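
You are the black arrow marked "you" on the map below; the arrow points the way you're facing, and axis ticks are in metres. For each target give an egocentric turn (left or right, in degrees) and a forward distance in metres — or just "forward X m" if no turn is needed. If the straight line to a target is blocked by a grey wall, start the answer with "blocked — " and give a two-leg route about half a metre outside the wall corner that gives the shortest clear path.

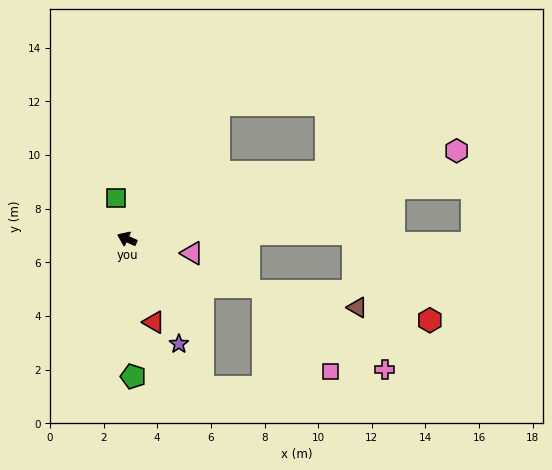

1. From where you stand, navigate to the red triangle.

turn left 132°, forward 3.3 m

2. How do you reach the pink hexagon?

turn right 141°, forward 12.7 m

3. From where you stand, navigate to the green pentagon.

turn left 117°, forward 5.1 m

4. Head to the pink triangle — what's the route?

turn right 168°, forward 2.5 m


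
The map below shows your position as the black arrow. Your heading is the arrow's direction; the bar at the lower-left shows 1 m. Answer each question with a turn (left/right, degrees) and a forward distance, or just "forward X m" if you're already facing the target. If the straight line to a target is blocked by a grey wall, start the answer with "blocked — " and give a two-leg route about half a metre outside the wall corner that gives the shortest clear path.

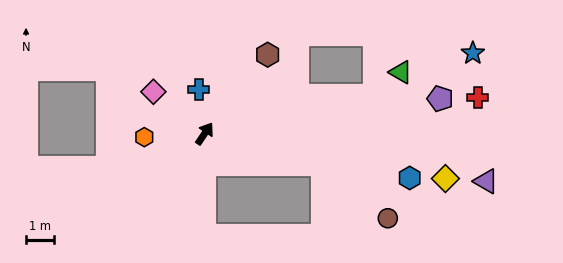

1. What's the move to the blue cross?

turn left 41°, forward 1.6 m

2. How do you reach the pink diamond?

turn left 85°, forward 2.4 m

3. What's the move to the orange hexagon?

turn left 127°, forward 2.2 m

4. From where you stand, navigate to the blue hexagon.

turn right 68°, forward 7.5 m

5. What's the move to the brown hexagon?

turn right 5°, forward 3.6 m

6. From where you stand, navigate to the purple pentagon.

turn right 48°, forward 8.5 m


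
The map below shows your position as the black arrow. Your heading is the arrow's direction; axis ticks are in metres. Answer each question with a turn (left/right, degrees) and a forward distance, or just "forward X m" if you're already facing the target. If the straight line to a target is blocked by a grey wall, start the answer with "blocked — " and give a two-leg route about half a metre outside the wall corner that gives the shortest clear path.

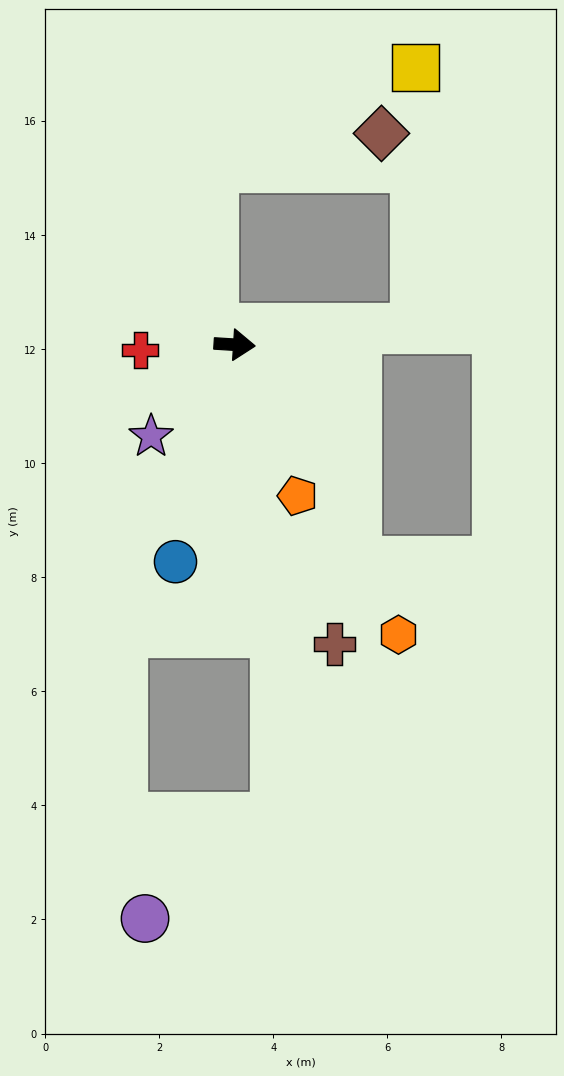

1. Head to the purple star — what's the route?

turn right 129°, forward 2.2 m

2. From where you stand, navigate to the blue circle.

turn right 102°, forward 3.9 m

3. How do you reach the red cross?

turn right 173°, forward 1.7 m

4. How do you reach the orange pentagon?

turn right 64°, forward 2.9 m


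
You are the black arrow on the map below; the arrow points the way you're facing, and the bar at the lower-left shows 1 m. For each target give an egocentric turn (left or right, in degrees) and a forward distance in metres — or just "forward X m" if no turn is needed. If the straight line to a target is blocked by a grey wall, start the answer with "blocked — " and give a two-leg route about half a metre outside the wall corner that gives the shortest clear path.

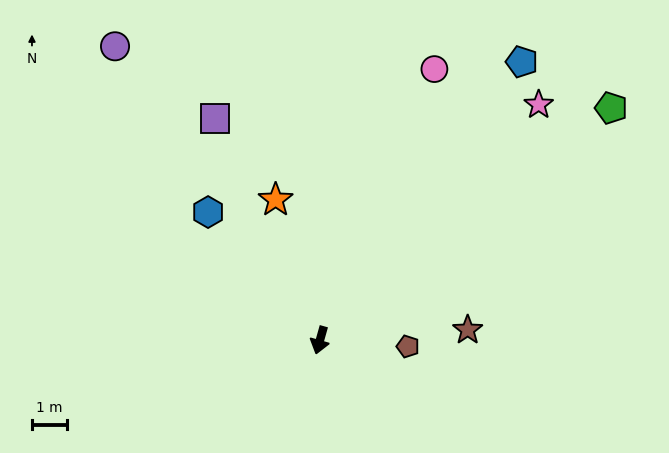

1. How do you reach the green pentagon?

turn left 144°, forward 10.7 m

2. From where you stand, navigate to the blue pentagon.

turn left 160°, forward 9.9 m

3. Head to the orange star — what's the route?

turn right 147°, forward 4.2 m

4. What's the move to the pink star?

turn left 153°, forward 9.2 m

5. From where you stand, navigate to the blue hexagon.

turn right 123°, forward 4.9 m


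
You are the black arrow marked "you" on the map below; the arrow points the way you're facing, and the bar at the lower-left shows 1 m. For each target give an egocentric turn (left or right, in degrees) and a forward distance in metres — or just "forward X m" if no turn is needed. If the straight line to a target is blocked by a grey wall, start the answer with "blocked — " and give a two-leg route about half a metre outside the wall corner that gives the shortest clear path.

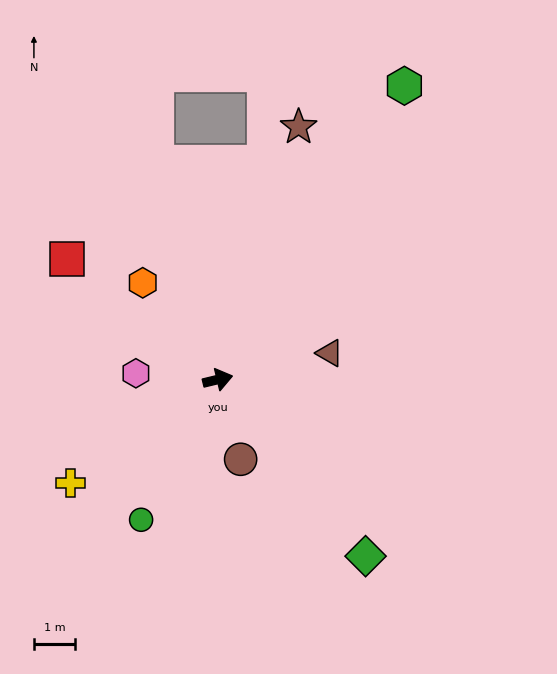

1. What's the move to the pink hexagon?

turn left 162°, forward 2.0 m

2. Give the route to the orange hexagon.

turn left 114°, forward 3.0 m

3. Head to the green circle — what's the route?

turn right 132°, forward 3.9 m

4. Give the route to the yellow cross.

turn right 158°, forward 4.3 m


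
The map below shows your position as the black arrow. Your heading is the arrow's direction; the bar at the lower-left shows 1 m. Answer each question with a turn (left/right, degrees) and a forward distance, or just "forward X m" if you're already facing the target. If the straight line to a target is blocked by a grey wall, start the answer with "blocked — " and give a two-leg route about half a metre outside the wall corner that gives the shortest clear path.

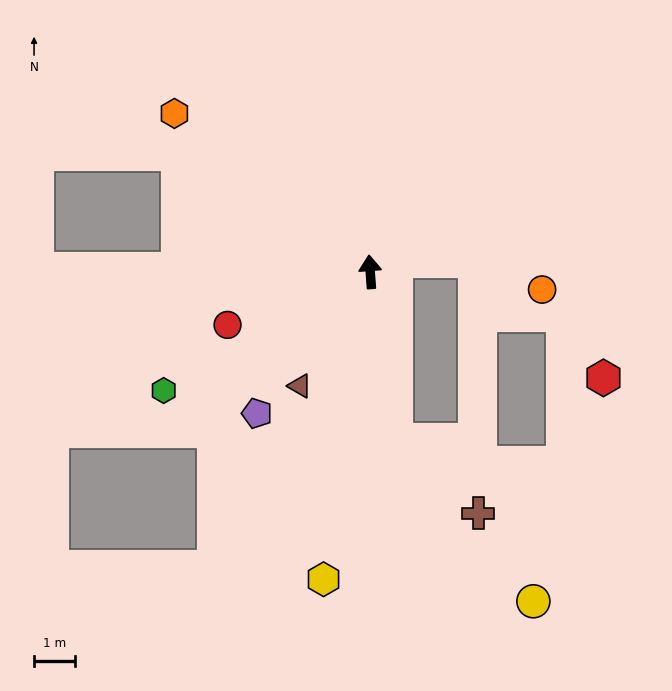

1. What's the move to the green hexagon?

turn left 116°, forward 5.9 m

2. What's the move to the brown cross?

blocked — turn right 176°, forward 4.2 m, then turn left 40°, forward 2.7 m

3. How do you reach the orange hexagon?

turn left 47°, forward 6.2 m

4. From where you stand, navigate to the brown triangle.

turn left 144°, forward 3.3 m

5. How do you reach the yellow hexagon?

turn left 167°, forward 7.6 m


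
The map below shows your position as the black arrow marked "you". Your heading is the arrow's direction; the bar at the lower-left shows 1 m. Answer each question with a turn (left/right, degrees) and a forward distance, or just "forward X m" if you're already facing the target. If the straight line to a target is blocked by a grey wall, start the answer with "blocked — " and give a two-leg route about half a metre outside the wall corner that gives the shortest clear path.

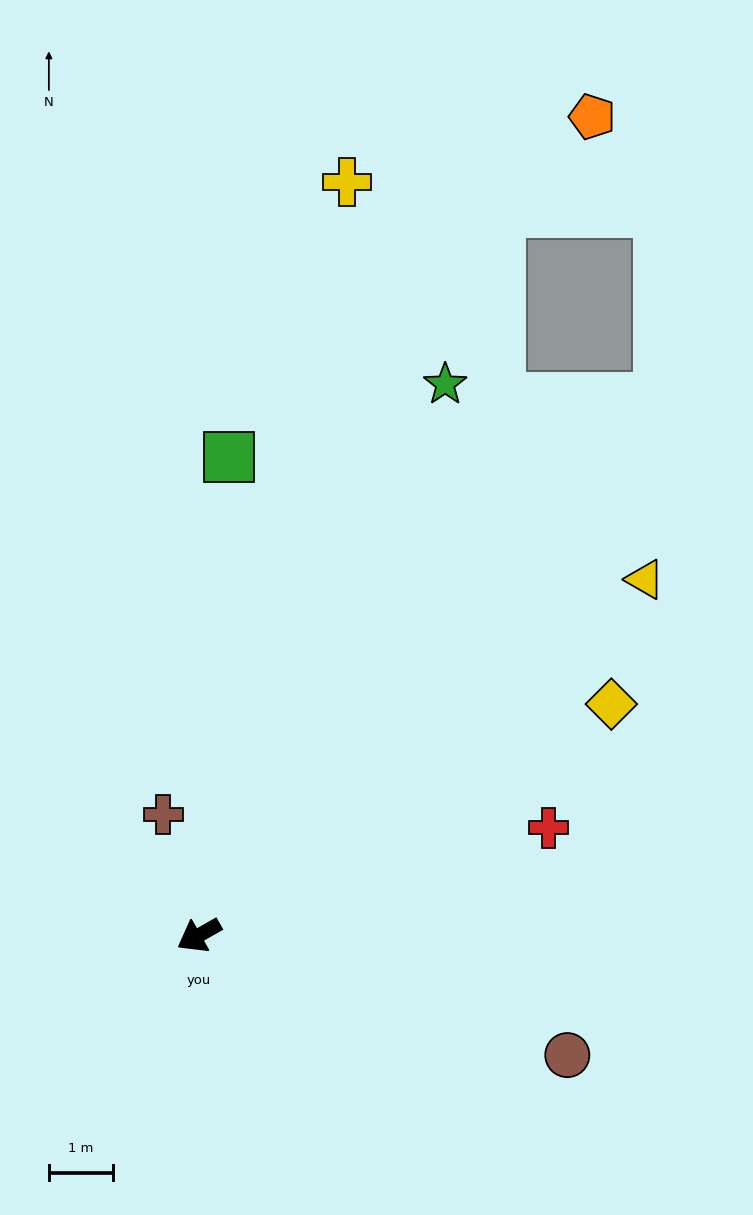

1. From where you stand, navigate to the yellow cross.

turn right 131°, forward 12.0 m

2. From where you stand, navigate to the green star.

turn right 144°, forward 9.4 m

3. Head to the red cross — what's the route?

turn left 168°, forward 5.7 m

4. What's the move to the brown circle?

turn left 132°, forward 6.1 m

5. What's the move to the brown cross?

turn right 103°, forward 2.0 m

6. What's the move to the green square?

turn right 123°, forward 7.5 m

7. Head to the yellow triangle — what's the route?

turn right 171°, forward 8.9 m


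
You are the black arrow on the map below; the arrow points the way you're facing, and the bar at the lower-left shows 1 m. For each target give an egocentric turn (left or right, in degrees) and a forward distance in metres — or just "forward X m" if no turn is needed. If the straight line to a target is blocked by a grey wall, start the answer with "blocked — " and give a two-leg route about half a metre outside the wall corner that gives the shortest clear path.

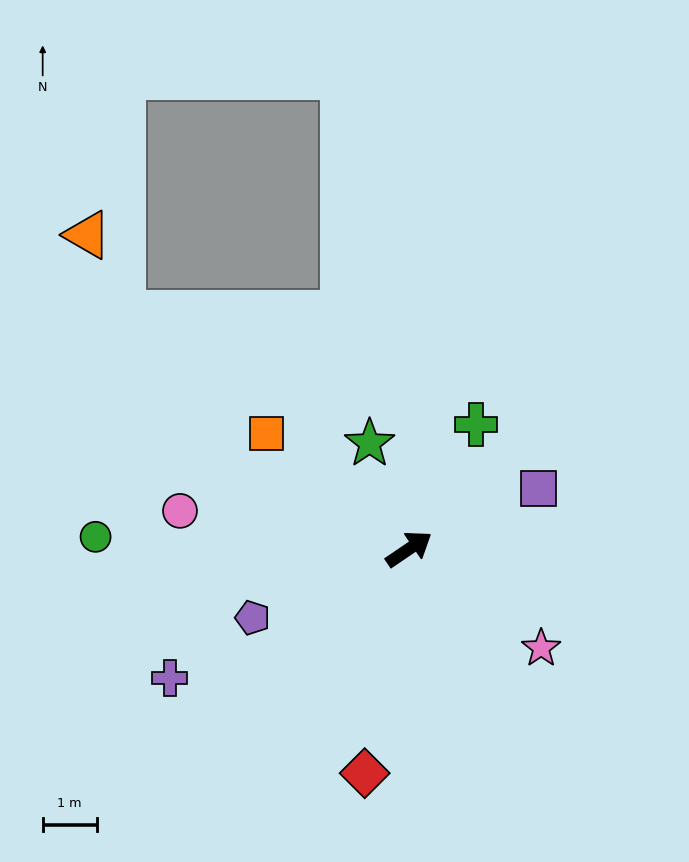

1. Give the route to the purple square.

turn right 9°, forward 2.6 m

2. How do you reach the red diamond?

turn right 135°, forward 4.2 m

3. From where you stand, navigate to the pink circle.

turn left 136°, forward 4.3 m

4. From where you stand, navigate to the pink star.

turn right 71°, forward 3.1 m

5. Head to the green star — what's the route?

turn left 76°, forward 2.1 m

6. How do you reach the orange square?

turn left 107°, forward 3.4 m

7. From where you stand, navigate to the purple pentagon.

turn left 170°, forward 3.2 m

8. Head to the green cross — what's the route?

turn left 27°, forward 2.6 m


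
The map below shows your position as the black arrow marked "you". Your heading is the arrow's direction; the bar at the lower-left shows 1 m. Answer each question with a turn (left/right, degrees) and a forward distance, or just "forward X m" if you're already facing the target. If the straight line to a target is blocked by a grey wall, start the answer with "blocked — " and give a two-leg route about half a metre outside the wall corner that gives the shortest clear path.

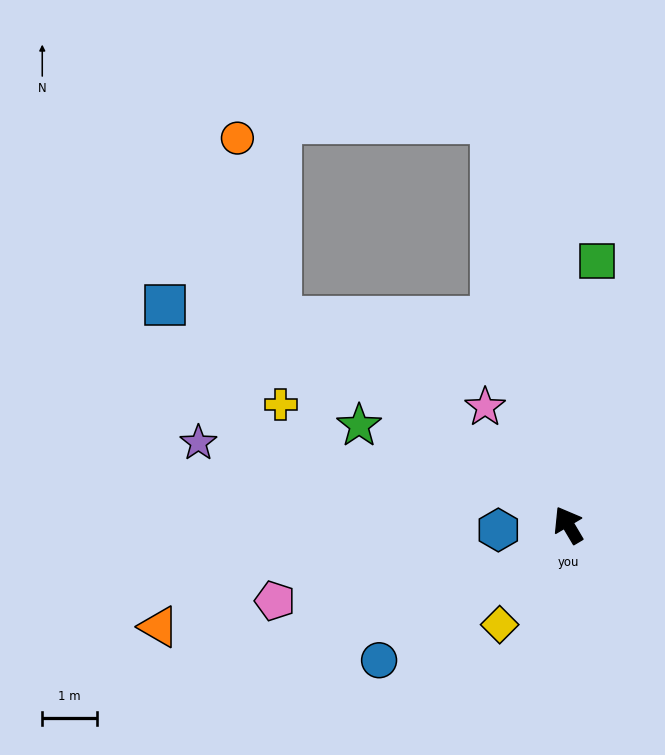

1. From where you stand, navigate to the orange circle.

blocked — turn left 24°, forward 6.5 m, then turn right 42°, forward 3.4 m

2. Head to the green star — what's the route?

turn left 34°, forward 4.2 m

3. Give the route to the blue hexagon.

turn left 63°, forward 1.3 m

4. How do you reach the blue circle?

turn left 95°, forward 4.2 m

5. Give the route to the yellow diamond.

turn left 115°, forward 2.2 m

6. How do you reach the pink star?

turn left 5°, forward 2.6 m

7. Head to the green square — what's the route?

turn right 37°, forward 4.8 m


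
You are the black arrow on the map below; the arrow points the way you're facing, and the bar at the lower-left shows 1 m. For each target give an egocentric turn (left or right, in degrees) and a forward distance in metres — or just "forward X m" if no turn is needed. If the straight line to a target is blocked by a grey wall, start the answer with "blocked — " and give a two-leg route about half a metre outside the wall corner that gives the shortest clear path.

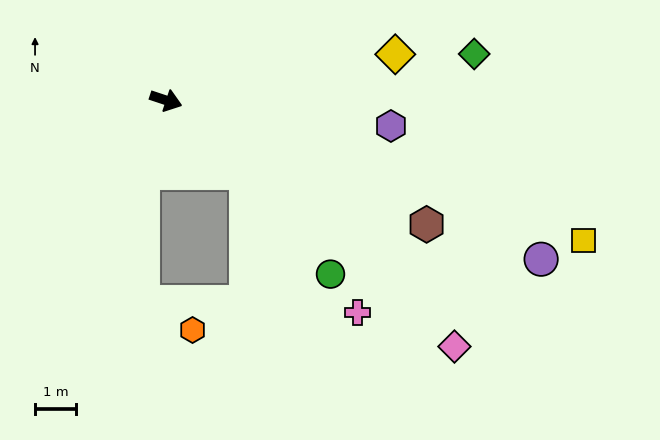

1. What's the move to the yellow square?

forward 10.8 m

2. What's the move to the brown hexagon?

turn right 7°, forward 7.1 m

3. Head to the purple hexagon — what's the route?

turn left 12°, forward 5.6 m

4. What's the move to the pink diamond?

turn right 22°, forward 9.3 m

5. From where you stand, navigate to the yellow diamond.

turn left 30°, forward 5.7 m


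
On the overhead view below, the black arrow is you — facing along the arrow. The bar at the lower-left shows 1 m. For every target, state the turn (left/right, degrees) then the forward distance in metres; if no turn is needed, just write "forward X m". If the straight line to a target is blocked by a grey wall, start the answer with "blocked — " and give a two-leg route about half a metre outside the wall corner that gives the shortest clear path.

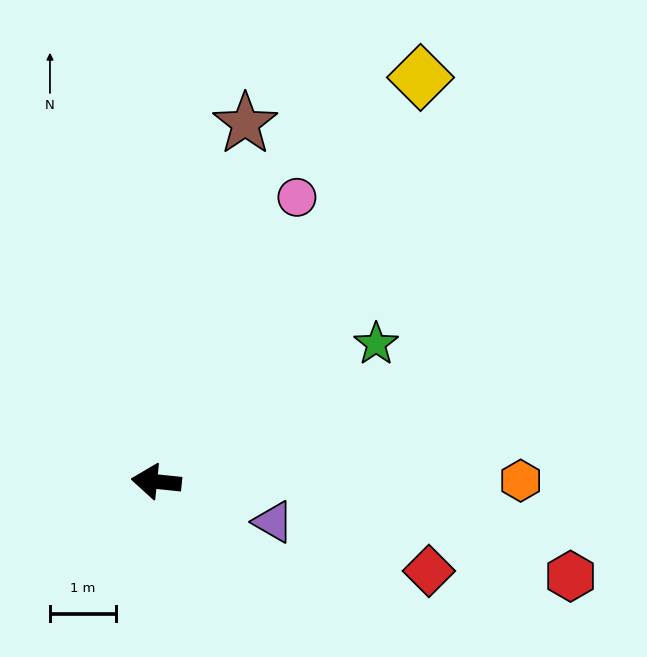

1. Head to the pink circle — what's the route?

turn right 110°, forward 4.8 m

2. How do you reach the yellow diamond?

turn right 117°, forward 7.3 m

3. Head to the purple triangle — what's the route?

turn left 167°, forward 1.9 m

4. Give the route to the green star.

turn right 142°, forward 3.9 m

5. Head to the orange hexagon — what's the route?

turn right 174°, forward 5.5 m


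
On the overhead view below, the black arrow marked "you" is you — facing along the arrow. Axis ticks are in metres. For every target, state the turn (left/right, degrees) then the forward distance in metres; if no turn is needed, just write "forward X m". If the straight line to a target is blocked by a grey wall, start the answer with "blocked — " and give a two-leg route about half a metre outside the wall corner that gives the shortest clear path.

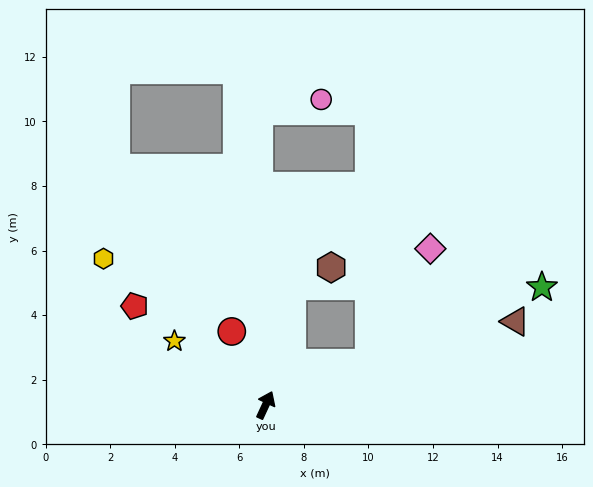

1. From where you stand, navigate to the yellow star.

turn left 80°, forward 3.4 m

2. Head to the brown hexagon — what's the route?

blocked — turn left 12°, forward 3.8 m, then turn right 50°, forward 1.3 m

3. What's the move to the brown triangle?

turn right 47°, forward 8.2 m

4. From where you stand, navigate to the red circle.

turn left 50°, forward 2.5 m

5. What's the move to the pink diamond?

blocked — turn right 43°, forward 3.5 m, then turn left 39°, forward 4.0 m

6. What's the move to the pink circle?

blocked — turn left 26°, forward 9.1 m, then turn right 80°, forward 2.0 m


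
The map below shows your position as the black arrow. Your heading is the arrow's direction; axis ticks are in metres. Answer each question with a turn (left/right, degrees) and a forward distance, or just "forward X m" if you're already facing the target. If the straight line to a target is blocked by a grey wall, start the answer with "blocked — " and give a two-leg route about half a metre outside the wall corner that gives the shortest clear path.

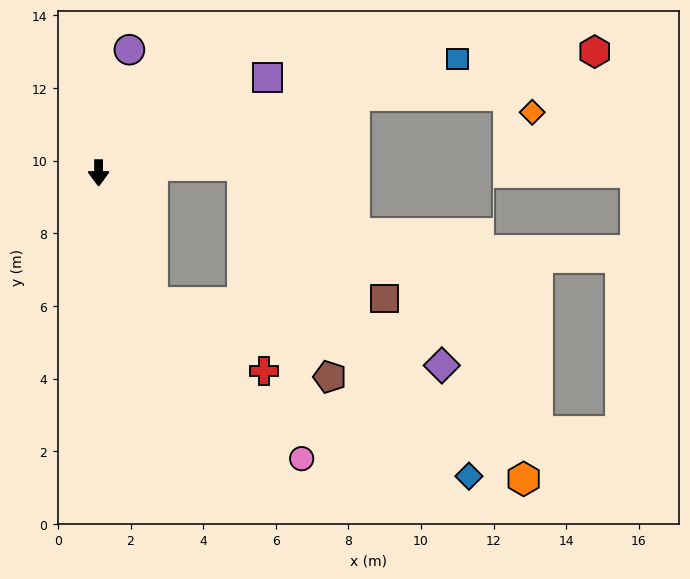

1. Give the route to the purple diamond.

blocked — turn left 23°, forward 3.9 m, then turn left 55°, forward 8.1 m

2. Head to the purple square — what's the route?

turn left 119°, forward 5.3 m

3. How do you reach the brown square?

blocked — turn left 23°, forward 3.9 m, then turn left 68°, forward 6.4 m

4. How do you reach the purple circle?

turn left 166°, forward 3.5 m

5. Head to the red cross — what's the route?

blocked — turn left 23°, forward 3.9 m, then turn left 35°, forward 3.6 m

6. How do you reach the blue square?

turn left 108°, forward 10.4 m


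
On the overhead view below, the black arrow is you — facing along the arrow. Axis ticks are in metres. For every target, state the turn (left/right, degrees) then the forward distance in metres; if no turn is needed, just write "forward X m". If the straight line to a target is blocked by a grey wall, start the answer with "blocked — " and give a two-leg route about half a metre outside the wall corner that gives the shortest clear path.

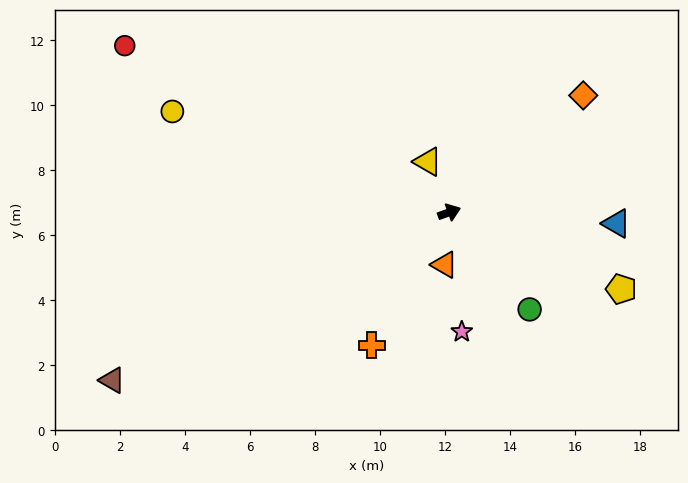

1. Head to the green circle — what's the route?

turn right 70°, forward 3.9 m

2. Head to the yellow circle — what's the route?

turn left 140°, forward 9.1 m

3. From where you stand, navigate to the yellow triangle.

turn left 93°, forward 1.7 m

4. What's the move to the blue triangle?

turn right 24°, forward 5.2 m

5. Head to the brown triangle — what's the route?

turn right 173°, forward 11.6 m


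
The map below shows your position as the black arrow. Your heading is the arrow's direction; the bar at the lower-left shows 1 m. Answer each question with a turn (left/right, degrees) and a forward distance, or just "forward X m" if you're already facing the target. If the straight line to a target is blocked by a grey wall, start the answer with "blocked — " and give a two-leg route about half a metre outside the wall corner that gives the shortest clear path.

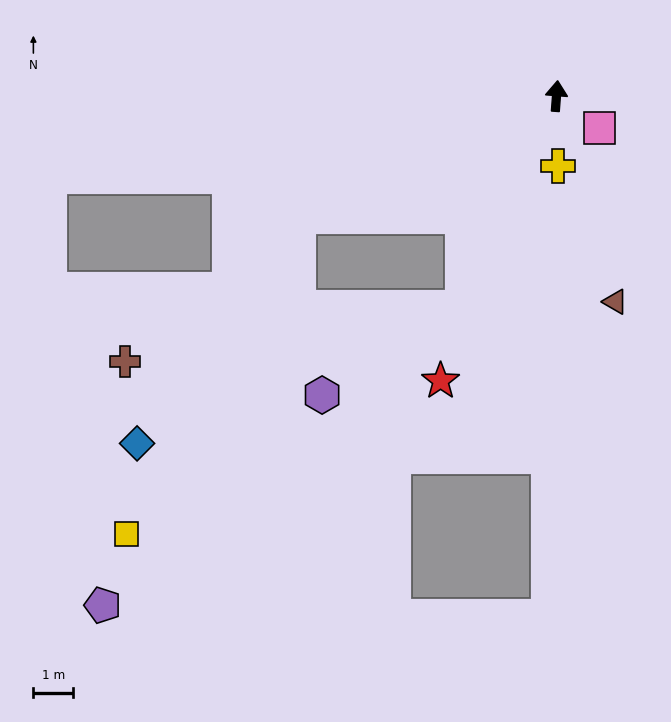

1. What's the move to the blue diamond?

blocked — turn left 119°, forward 7.2 m, then turn left 30°, forward 7.0 m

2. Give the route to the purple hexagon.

blocked — turn left 160°, forward 5.8 m, then turn right 33°, forward 4.2 m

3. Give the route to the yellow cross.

turn right 175°, forward 1.8 m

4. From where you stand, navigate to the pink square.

turn right 122°, forward 1.4 m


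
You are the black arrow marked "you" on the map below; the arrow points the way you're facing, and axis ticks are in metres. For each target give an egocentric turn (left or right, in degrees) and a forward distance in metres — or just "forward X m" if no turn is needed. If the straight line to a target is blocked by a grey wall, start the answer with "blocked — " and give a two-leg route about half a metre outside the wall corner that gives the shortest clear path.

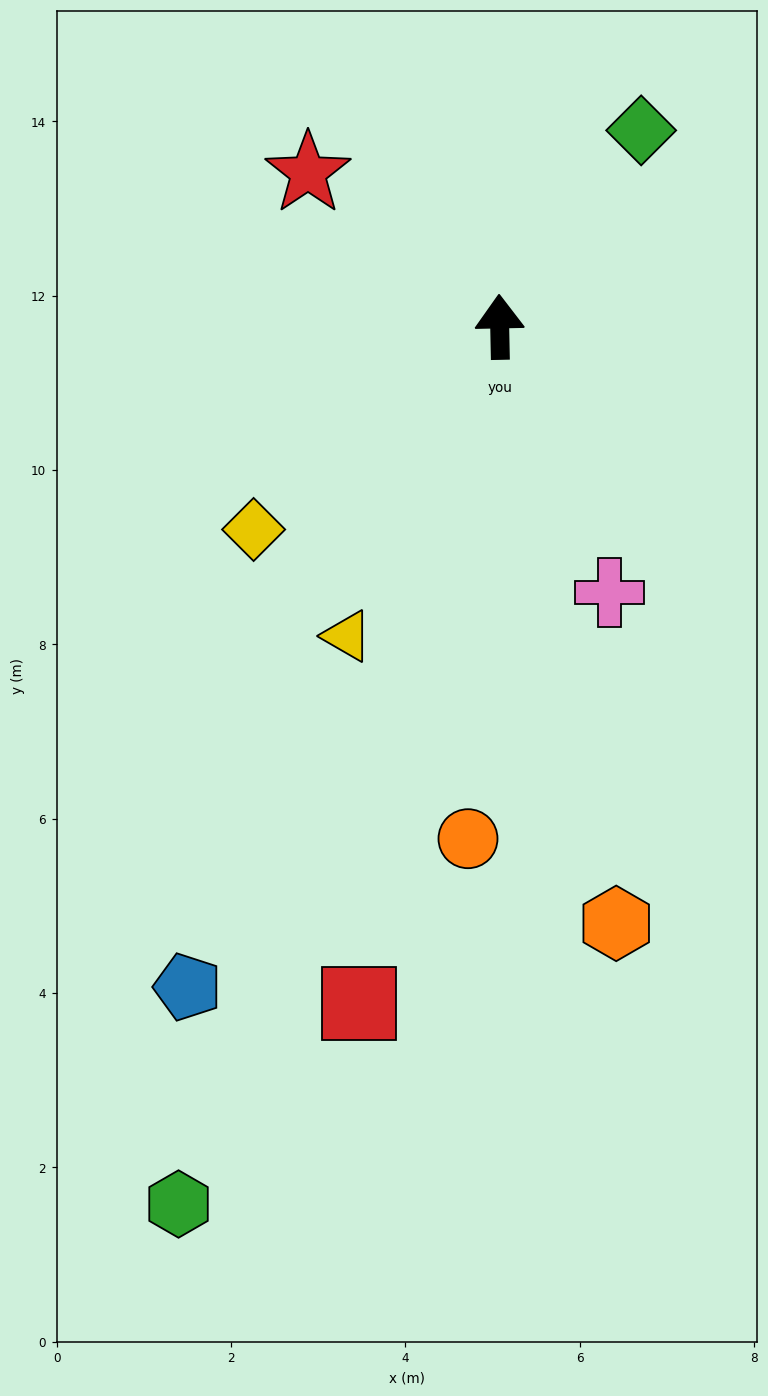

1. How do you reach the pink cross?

turn right 159°, forward 3.3 m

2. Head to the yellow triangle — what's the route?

turn left 153°, forward 4.0 m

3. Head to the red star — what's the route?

turn left 50°, forward 2.8 m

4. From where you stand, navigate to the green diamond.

turn right 37°, forward 2.8 m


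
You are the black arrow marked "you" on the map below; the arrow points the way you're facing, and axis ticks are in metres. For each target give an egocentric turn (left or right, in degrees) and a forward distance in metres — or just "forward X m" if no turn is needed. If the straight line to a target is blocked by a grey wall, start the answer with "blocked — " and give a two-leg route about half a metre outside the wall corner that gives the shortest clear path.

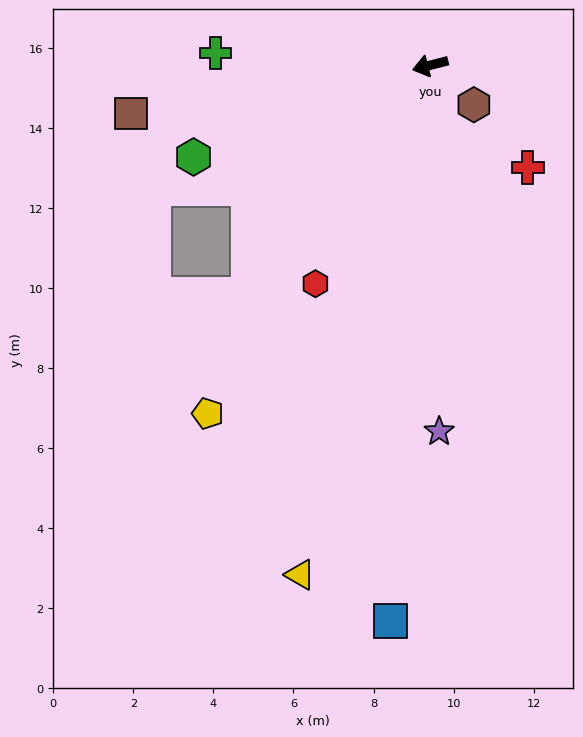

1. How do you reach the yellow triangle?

turn left 61°, forward 13.1 m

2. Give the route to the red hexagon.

turn left 48°, forward 6.2 m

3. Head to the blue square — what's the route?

turn left 71°, forward 13.9 m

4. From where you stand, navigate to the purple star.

turn left 77°, forward 9.2 m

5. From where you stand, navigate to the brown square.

turn right 5°, forward 7.6 m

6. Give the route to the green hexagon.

turn left 7°, forward 6.3 m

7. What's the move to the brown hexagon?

turn left 123°, forward 1.5 m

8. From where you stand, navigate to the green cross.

turn right 18°, forward 5.4 m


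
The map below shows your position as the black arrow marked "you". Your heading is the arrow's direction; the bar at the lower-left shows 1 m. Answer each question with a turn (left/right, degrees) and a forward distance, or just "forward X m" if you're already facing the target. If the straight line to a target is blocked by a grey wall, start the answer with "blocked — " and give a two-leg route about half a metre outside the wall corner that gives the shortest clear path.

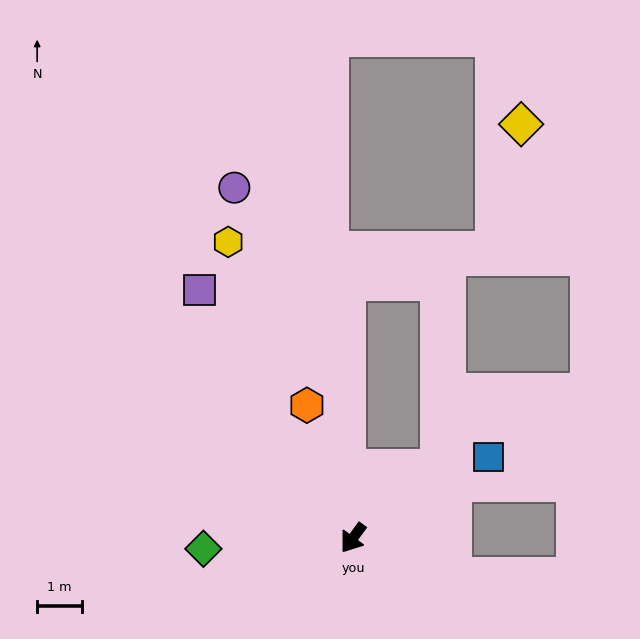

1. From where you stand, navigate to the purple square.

turn right 112°, forward 6.5 m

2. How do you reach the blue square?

turn left 157°, forward 3.5 m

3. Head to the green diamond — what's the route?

turn right 50°, forward 3.3 m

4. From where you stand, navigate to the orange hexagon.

turn right 125°, forward 3.1 m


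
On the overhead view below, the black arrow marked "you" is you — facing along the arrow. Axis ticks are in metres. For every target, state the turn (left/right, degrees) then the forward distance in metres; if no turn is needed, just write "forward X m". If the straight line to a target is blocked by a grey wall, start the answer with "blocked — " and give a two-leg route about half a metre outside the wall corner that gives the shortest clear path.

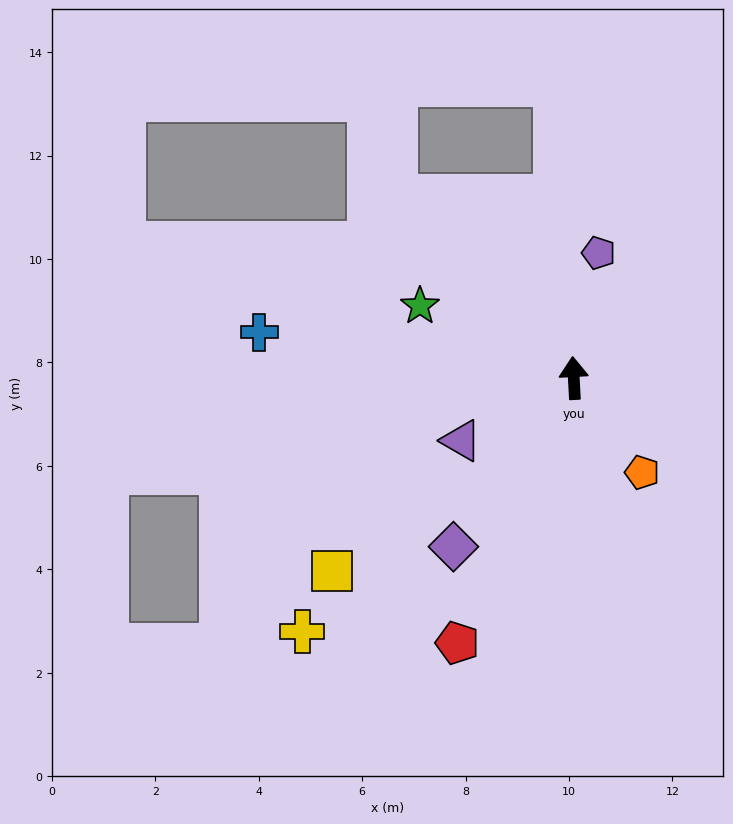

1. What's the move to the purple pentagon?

turn right 14°, forward 2.5 m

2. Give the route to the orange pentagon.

turn right 147°, forward 2.3 m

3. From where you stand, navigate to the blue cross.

turn left 79°, forward 6.1 m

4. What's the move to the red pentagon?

turn left 153°, forward 5.6 m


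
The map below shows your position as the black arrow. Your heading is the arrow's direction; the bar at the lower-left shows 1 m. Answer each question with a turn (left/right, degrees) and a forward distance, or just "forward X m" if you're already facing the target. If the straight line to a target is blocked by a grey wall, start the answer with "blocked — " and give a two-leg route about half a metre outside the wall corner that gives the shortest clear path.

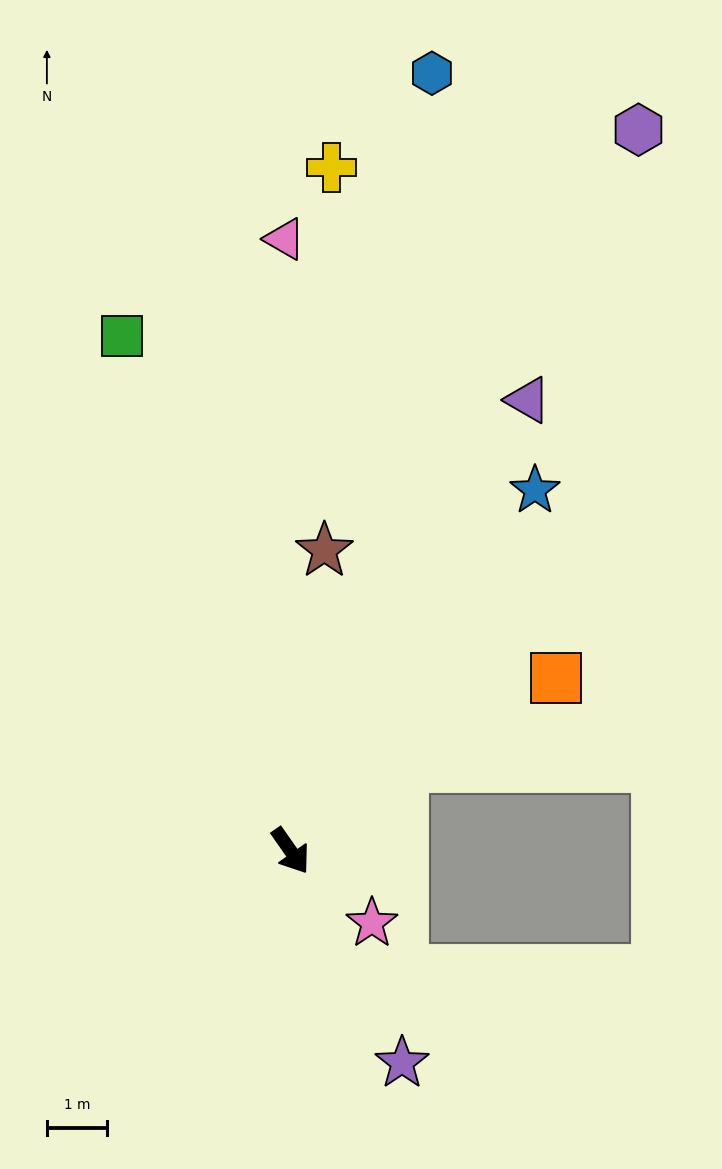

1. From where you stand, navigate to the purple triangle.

turn left 117°, forward 8.5 m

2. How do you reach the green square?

turn left 163°, forward 9.0 m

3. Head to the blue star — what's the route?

turn left 111°, forward 7.3 m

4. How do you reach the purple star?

turn right 7°, forward 4.0 m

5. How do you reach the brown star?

turn left 139°, forward 5.0 m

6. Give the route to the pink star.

turn left 13°, forward 1.8 m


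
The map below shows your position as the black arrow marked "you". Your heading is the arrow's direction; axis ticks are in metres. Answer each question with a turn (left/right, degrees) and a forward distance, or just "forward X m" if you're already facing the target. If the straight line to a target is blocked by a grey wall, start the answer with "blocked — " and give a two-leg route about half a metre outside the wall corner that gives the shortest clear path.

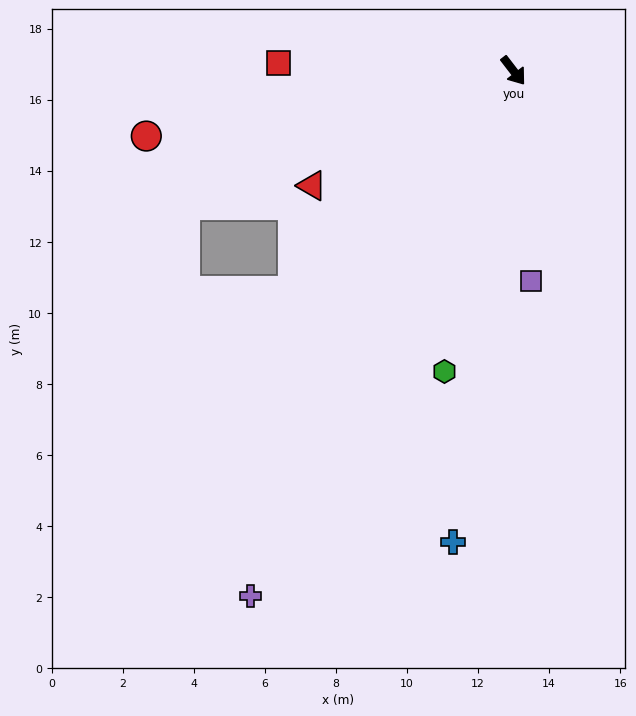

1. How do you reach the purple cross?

turn right 64°, forward 16.5 m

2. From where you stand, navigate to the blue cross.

turn right 45°, forward 13.4 m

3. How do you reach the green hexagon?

turn right 50°, forward 8.7 m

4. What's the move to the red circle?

turn right 117°, forward 10.5 m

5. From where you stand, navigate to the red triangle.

turn right 98°, forward 6.5 m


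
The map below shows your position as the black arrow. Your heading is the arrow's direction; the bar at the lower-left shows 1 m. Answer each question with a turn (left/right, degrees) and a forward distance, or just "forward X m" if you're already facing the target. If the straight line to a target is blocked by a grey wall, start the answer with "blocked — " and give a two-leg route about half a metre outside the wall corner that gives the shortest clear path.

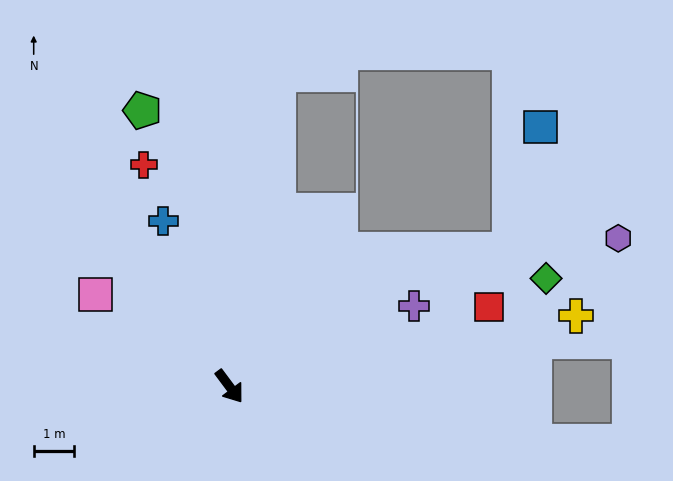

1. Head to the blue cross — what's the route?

turn left 165°, forward 4.4 m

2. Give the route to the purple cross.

turn left 77°, forward 5.0 m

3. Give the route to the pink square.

turn right 161°, forward 4.0 m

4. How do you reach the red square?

turn left 70°, forward 6.7 m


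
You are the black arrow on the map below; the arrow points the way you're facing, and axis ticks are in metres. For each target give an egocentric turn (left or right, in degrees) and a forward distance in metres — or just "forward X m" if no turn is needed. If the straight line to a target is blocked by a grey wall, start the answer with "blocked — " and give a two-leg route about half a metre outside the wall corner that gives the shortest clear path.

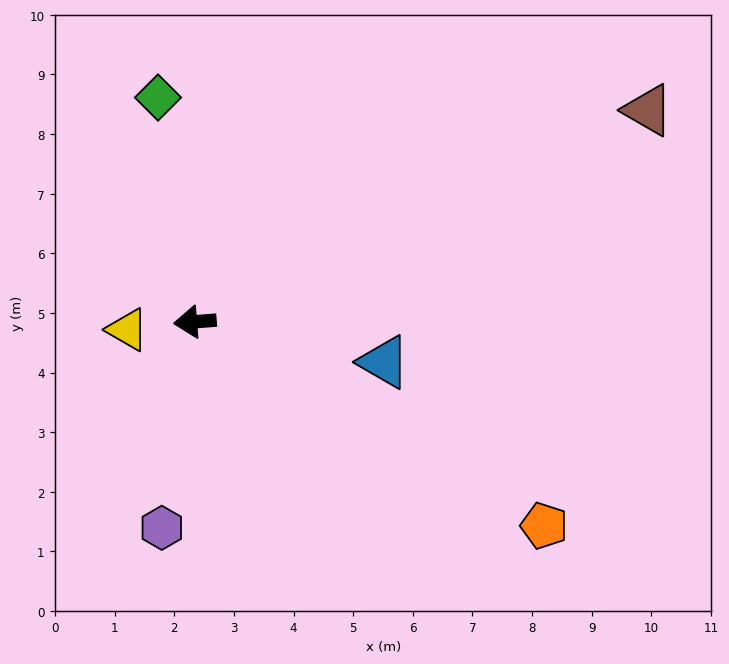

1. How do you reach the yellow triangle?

turn left 2°, forward 1.1 m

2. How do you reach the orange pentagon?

turn left 145°, forward 6.8 m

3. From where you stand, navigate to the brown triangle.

turn right 159°, forward 8.4 m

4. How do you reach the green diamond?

turn right 85°, forward 3.8 m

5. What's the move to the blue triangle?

turn left 163°, forward 3.2 m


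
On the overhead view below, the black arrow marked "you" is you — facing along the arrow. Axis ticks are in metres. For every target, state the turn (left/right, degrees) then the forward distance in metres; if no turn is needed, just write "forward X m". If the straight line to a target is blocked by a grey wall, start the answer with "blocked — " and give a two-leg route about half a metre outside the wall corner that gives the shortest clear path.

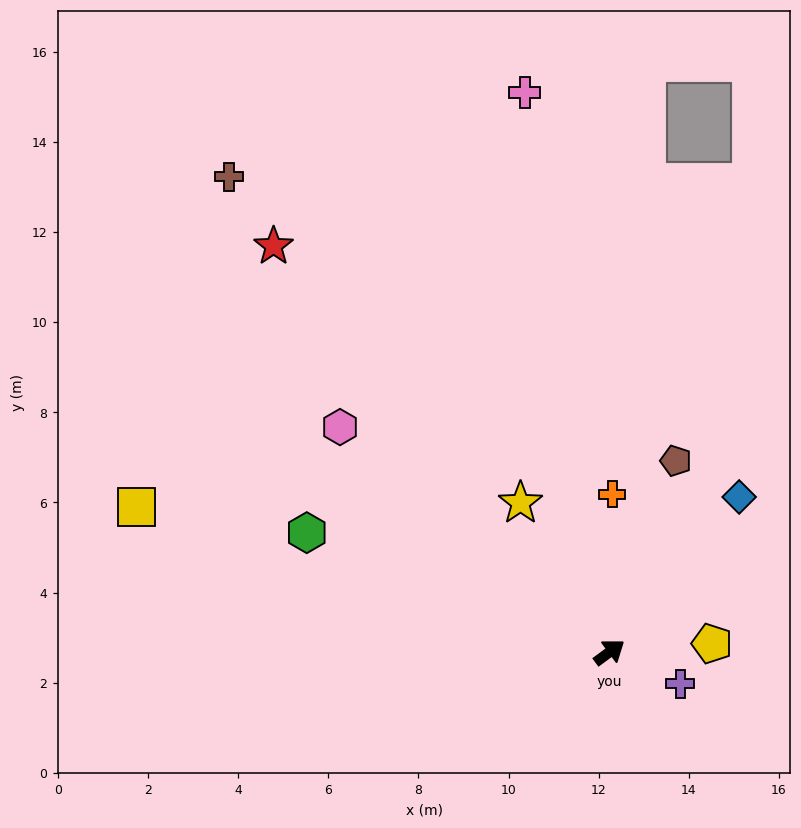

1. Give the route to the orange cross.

turn left 53°, forward 3.5 m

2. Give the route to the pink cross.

turn left 62°, forward 12.6 m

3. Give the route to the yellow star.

turn left 84°, forward 3.9 m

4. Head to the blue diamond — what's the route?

turn left 14°, forward 4.5 m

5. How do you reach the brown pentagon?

turn left 34°, forward 4.5 m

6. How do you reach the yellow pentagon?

turn right 32°, forward 2.3 m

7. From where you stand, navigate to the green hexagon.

turn left 122°, forward 7.2 m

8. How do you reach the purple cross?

turn right 60°, forward 1.7 m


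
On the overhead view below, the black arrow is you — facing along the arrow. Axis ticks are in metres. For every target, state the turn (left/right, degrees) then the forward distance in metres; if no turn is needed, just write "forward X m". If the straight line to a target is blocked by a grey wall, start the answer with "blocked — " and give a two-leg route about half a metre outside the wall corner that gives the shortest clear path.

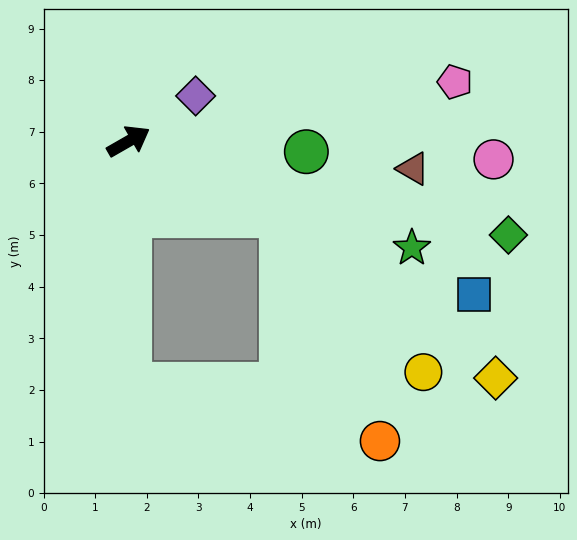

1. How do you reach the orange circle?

blocked — turn right 56°, forward 3.3 m, then turn right 40°, forward 4.8 m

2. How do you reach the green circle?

turn right 33°, forward 3.4 m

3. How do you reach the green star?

turn right 50°, forward 5.9 m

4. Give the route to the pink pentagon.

turn right 20°, forward 6.4 m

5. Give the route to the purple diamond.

turn left 4°, forward 1.6 m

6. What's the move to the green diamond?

turn right 44°, forward 7.6 m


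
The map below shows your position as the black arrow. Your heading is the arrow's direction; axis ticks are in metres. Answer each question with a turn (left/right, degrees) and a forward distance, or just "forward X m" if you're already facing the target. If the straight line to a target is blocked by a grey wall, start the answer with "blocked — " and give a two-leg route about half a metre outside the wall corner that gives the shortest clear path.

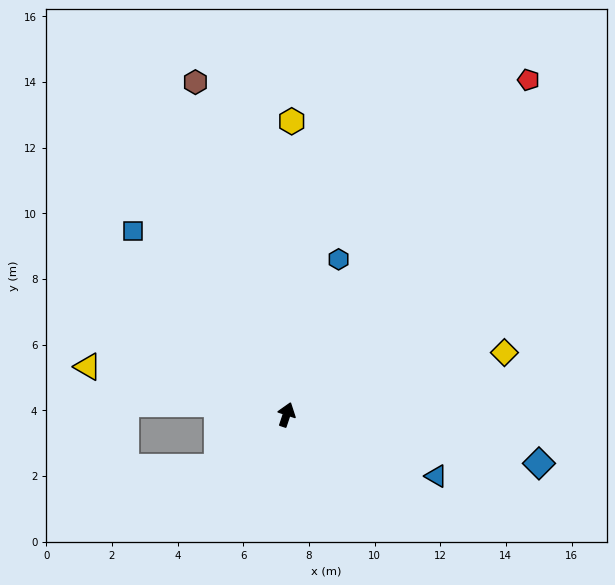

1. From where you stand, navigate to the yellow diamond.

turn right 56°, forward 6.9 m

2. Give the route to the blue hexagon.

forward 5.0 m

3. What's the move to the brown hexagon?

turn left 34°, forward 10.5 m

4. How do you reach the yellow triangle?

turn left 95°, forward 6.2 m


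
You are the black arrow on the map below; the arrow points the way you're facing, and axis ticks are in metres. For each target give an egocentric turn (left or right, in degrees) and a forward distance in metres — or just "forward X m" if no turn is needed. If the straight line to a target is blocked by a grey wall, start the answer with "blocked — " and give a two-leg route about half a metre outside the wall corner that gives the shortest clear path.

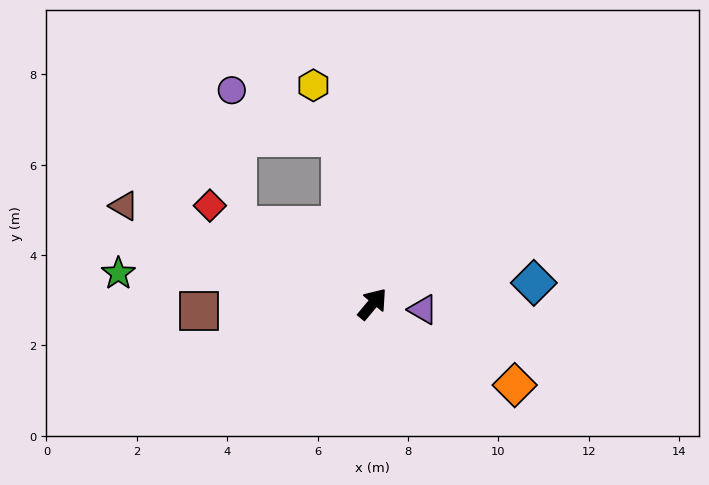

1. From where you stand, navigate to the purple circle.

blocked — turn left 51°, forward 3.7 m, then turn left 55°, forward 2.6 m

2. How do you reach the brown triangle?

turn left 108°, forward 5.9 m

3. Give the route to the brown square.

turn left 132°, forward 3.8 m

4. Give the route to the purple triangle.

turn right 57°, forward 1.1 m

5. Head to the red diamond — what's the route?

turn left 99°, forward 4.2 m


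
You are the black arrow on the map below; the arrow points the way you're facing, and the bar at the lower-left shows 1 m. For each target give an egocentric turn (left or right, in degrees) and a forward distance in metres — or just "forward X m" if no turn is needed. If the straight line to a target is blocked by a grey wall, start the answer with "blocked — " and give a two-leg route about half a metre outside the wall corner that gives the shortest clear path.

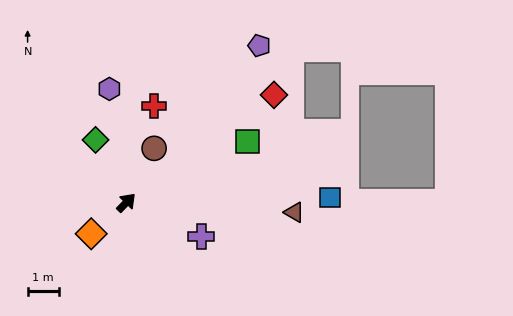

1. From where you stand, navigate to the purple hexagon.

turn left 53°, forward 3.7 m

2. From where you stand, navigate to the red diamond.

turn right 10°, forward 5.9 m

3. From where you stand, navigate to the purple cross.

turn right 70°, forward 2.7 m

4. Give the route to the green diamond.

turn left 70°, forward 2.3 m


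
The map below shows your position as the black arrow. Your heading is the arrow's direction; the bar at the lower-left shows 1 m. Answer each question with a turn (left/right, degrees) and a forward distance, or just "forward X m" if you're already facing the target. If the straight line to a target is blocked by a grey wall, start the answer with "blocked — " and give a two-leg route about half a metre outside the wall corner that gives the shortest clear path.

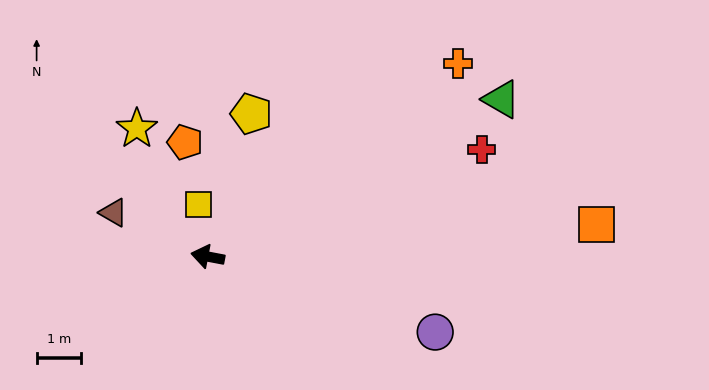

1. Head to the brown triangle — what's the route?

turn right 14°, forward 2.4 m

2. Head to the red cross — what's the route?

turn right 148°, forward 6.7 m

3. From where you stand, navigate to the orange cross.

turn right 132°, forward 7.2 m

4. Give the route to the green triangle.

turn right 141°, forward 7.5 m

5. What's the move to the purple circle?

turn left 172°, forward 5.4 m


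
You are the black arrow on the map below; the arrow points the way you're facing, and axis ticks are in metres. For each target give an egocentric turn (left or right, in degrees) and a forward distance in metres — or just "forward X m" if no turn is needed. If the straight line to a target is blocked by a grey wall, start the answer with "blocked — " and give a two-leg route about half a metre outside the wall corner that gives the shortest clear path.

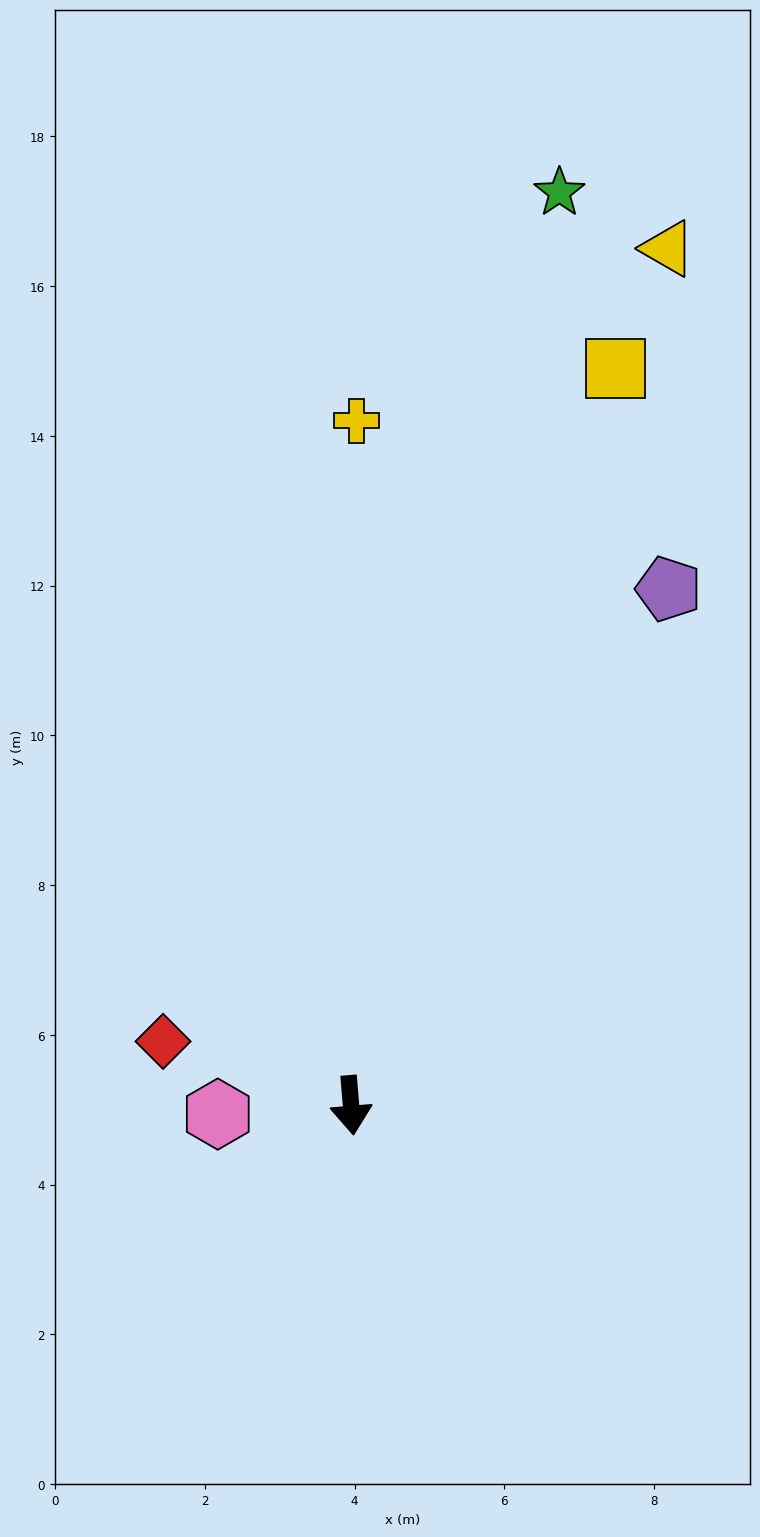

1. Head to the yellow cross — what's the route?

turn left 175°, forward 9.1 m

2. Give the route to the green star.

turn left 162°, forward 12.5 m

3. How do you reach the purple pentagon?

turn left 144°, forward 8.1 m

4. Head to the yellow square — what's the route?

turn left 156°, forward 10.5 m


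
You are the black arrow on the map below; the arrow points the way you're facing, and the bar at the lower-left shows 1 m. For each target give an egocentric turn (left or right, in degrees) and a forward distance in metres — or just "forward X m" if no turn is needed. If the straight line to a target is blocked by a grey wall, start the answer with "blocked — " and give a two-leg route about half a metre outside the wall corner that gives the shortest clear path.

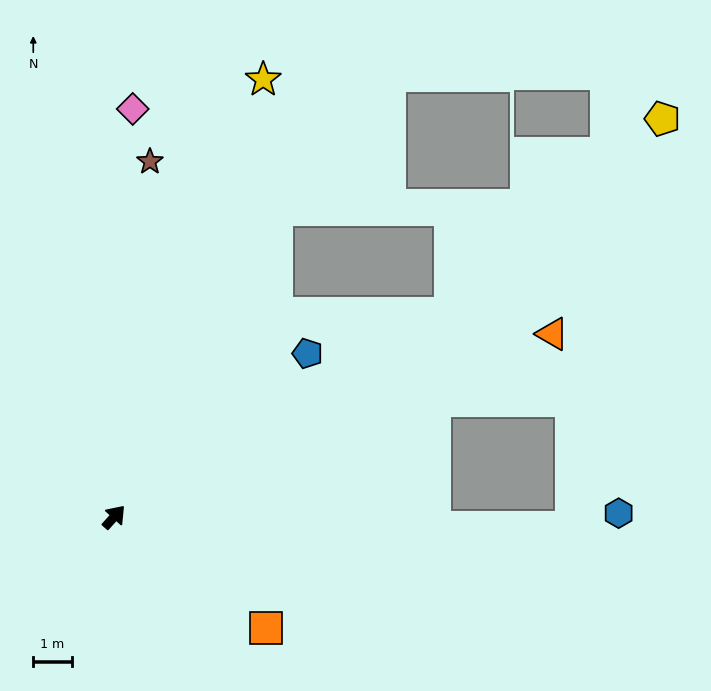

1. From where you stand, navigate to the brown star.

turn left 36°, forward 9.2 m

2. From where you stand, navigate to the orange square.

turn right 84°, forward 4.9 m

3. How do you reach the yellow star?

turn left 23°, forward 12.0 m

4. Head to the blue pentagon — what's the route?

turn right 8°, forward 6.6 m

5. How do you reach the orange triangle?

turn right 25°, forward 12.3 m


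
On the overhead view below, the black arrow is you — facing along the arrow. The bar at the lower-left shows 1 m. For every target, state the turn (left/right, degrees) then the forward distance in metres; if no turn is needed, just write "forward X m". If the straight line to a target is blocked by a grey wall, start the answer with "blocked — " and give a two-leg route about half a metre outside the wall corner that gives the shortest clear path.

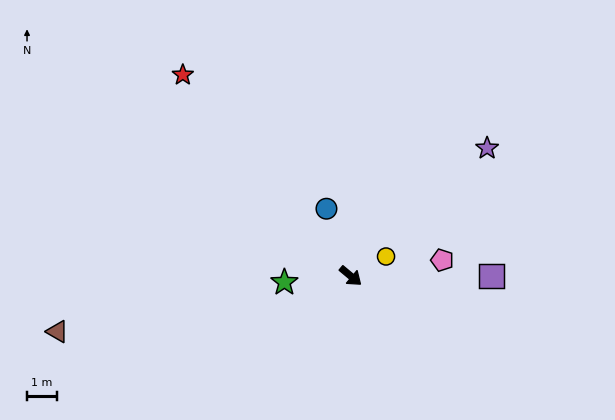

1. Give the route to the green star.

turn right 135°, forward 2.2 m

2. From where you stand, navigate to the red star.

turn left 170°, forward 8.7 m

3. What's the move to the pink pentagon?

turn left 50°, forward 3.1 m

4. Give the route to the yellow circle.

turn left 69°, forward 1.3 m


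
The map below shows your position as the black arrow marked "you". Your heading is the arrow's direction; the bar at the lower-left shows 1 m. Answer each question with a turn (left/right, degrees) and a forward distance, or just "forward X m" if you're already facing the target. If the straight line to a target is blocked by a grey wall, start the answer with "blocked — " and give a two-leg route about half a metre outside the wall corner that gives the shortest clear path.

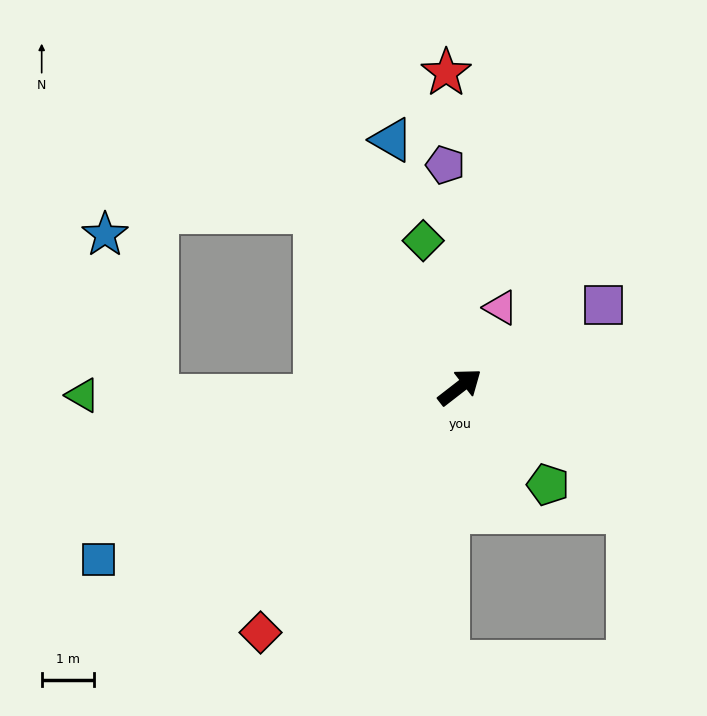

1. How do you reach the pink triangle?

turn left 25°, forward 1.7 m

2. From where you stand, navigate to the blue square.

turn left 168°, forward 7.6 m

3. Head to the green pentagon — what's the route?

turn right 86°, forward 2.5 m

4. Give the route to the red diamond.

turn right 167°, forward 6.0 m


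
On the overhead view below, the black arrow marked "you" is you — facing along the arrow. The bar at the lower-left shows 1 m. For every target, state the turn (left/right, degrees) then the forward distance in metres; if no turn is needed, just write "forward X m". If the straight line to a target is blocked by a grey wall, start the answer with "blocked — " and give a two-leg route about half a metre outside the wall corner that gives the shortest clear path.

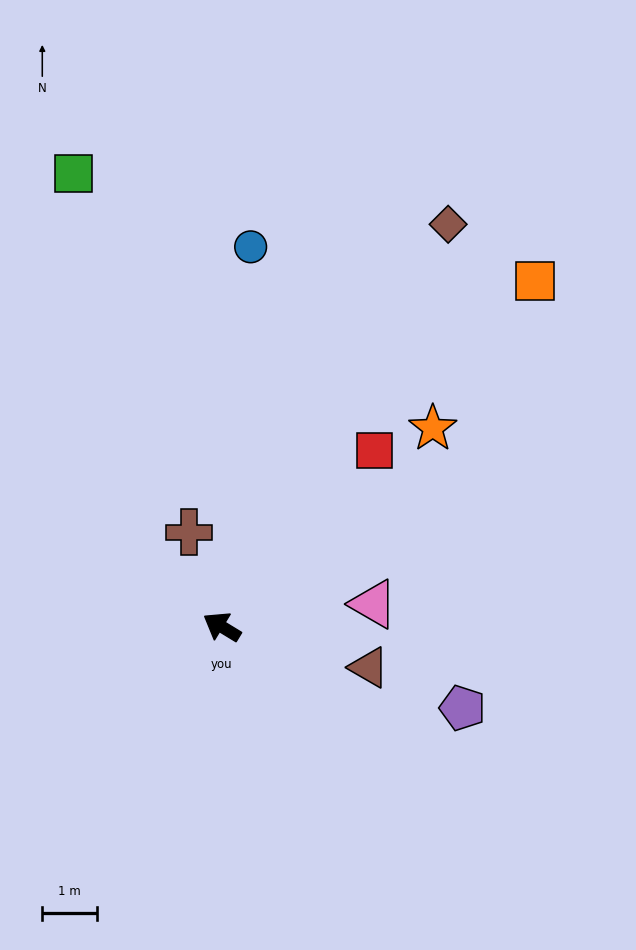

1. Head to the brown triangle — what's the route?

turn right 164°, forward 2.8 m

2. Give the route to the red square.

turn right 100°, forward 4.3 m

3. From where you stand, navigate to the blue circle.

turn right 63°, forward 7.0 m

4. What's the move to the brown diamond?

turn right 88°, forward 8.4 m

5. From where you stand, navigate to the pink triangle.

turn right 140°, forward 2.8 m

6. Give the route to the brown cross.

turn right 40°, forward 1.8 m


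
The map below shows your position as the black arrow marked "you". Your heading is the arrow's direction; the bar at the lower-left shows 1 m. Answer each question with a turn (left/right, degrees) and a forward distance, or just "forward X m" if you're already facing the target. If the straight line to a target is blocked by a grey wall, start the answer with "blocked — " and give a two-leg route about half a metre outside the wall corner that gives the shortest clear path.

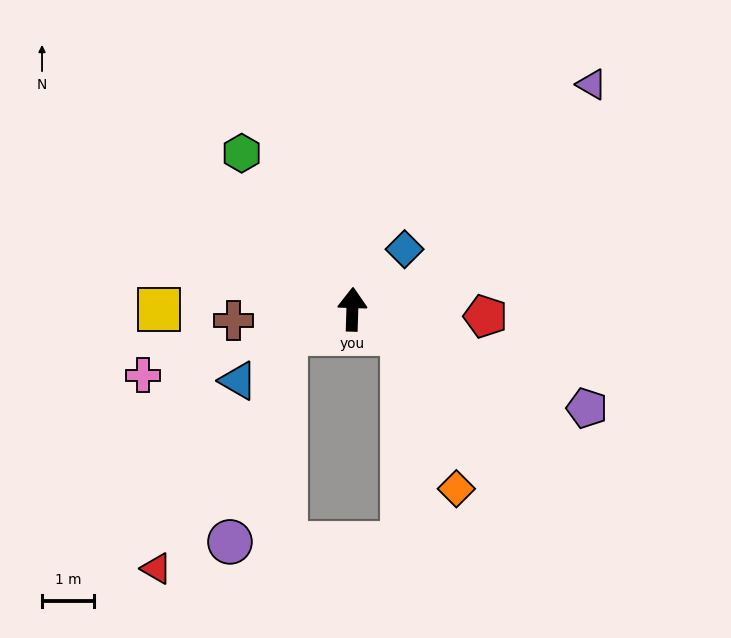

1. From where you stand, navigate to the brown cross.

turn left 97°, forward 2.3 m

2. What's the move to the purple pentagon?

turn right 111°, forward 4.9 m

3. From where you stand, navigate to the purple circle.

blocked — turn left 112°, forward 1.4 m, then turn left 55°, forward 4.2 m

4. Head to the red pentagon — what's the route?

turn right 91°, forward 2.6 m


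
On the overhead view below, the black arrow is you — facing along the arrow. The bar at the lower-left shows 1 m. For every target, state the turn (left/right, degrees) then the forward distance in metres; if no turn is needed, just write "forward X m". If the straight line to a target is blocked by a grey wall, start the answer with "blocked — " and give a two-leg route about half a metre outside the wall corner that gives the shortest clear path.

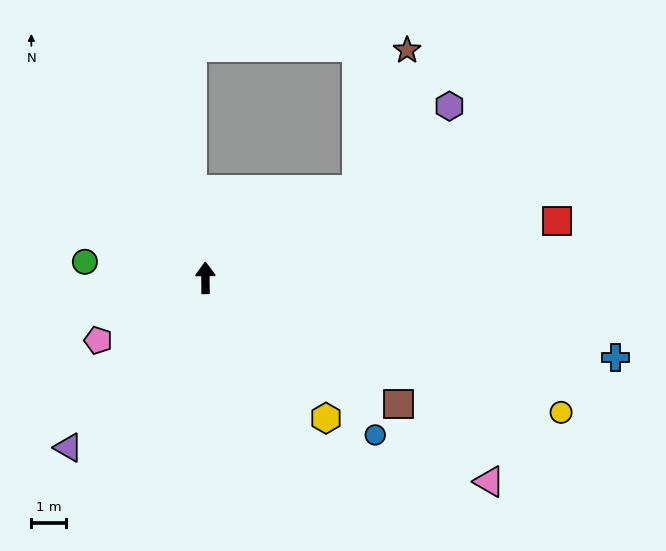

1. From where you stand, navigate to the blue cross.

turn right 101°, forward 12.1 m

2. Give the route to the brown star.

blocked — turn right 60°, forward 5.1 m, then turn left 40°, forward 4.3 m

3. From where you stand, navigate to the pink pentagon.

turn left 120°, forward 3.6 m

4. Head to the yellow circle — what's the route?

turn right 111°, forward 11.0 m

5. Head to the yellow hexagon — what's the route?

turn right 140°, forward 5.4 m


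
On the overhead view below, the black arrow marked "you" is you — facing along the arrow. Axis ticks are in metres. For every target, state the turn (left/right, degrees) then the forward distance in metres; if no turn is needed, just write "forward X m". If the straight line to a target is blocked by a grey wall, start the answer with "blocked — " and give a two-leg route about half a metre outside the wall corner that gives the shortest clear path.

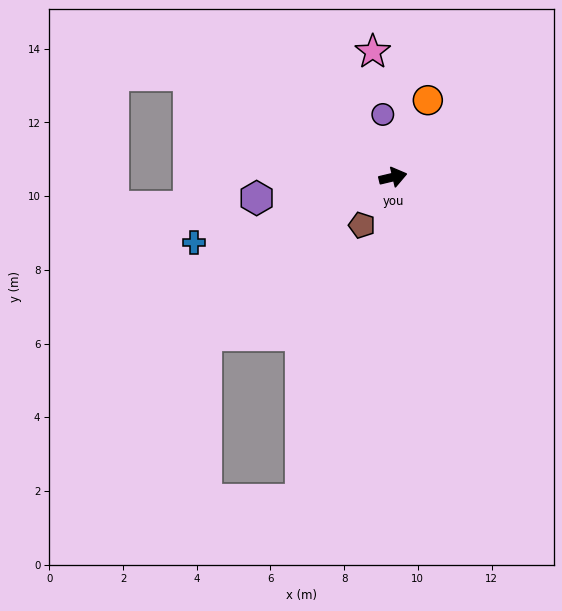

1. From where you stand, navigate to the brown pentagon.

turn right 136°, forward 1.6 m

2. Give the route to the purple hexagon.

turn left 175°, forward 3.7 m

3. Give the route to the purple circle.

turn left 86°, forward 1.7 m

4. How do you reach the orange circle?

turn left 52°, forward 2.3 m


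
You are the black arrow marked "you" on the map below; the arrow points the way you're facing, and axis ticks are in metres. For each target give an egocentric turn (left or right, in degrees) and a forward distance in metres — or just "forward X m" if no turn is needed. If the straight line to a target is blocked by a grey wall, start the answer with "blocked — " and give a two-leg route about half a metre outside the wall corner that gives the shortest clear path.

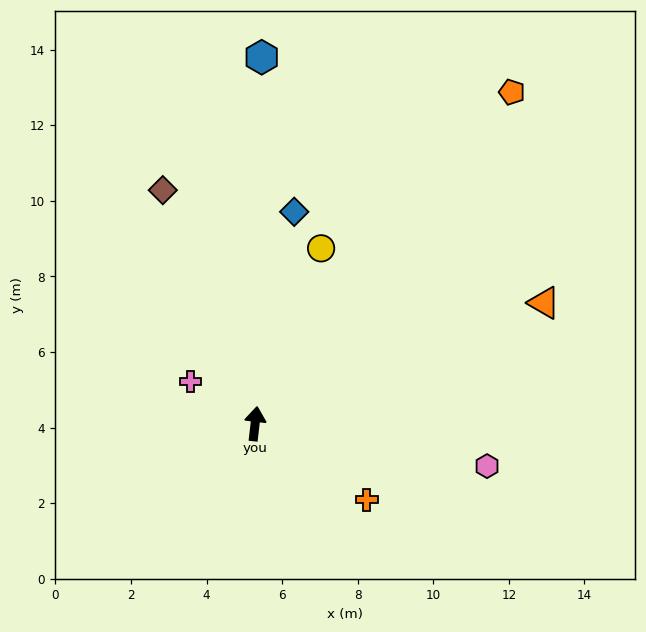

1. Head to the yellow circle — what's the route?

turn right 14°, forward 5.0 m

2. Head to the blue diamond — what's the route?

turn right 4°, forward 5.7 m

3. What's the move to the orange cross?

turn right 118°, forward 3.6 m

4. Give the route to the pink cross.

turn left 63°, forward 2.0 m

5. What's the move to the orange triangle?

turn right 61°, forward 8.3 m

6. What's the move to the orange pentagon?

turn right 31°, forward 11.1 m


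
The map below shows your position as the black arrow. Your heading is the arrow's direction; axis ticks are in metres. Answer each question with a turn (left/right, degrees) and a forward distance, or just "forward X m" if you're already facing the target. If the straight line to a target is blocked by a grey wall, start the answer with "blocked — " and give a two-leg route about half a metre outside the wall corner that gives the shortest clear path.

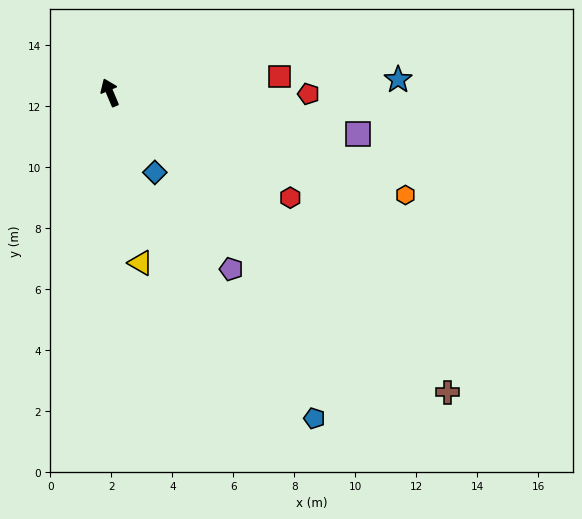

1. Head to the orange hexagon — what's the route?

turn right 132°, forward 10.3 m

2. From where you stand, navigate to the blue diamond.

turn right 174°, forward 3.0 m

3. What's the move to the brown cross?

turn right 154°, forward 14.8 m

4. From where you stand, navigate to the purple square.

turn right 122°, forward 8.3 m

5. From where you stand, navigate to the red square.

turn right 107°, forward 5.6 m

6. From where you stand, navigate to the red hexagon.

turn right 143°, forward 6.8 m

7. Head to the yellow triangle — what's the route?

turn left 167°, forward 5.7 m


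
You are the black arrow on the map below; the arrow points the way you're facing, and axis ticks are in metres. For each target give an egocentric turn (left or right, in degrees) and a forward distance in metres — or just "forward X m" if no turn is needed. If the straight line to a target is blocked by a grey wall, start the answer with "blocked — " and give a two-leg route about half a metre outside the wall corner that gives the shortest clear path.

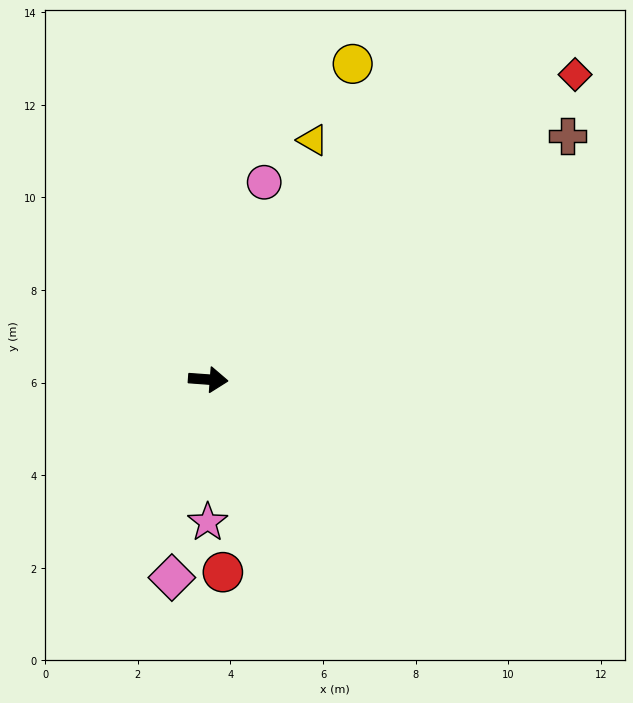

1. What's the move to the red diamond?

turn left 44°, forward 10.3 m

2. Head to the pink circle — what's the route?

turn left 78°, forward 4.4 m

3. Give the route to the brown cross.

turn left 38°, forward 9.4 m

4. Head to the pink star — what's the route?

turn right 86°, forward 3.1 m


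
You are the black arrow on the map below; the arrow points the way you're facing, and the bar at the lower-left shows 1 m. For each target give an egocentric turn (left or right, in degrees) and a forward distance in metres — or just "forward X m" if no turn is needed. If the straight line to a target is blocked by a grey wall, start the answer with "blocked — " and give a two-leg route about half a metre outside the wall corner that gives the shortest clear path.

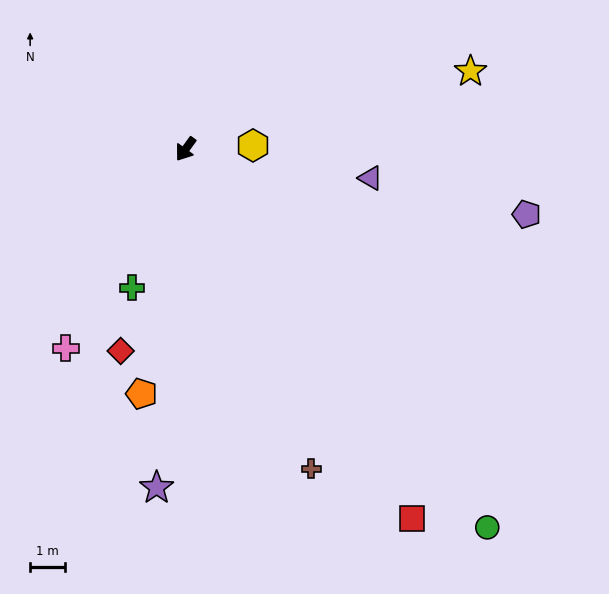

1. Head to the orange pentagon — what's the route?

turn left 26°, forward 7.2 m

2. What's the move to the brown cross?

turn left 57°, forward 10.0 m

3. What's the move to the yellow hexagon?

turn left 129°, forward 2.0 m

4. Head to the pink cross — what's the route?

turn left 5°, forward 6.7 m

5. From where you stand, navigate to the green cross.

turn left 15°, forward 4.3 m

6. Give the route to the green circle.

turn left 74°, forward 14.0 m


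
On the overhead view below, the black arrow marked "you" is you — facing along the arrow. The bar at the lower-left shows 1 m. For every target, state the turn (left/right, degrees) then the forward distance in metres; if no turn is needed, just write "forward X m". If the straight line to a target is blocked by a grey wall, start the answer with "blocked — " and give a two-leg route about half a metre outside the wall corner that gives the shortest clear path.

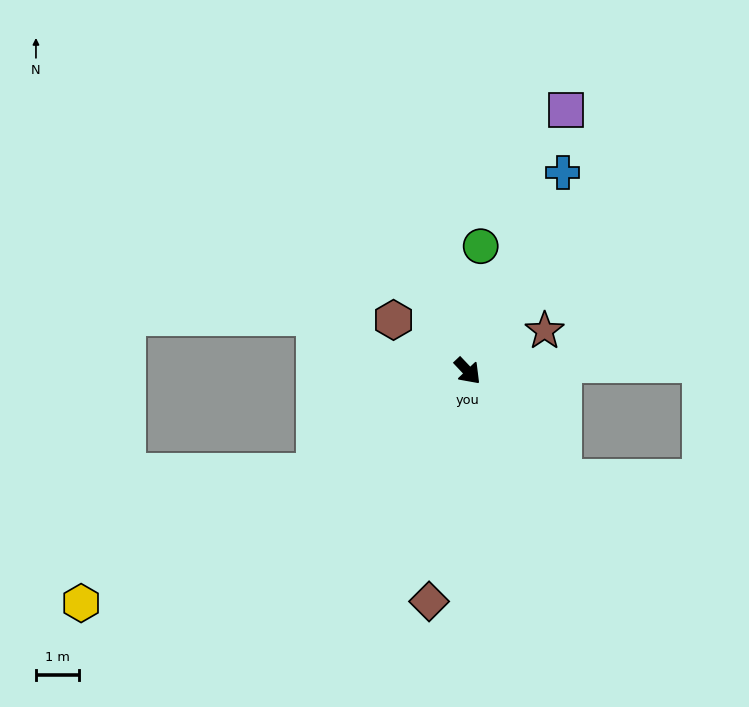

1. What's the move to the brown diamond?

turn right 53°, forward 5.5 m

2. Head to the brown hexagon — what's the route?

turn right 168°, forward 2.1 m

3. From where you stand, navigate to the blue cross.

turn left 111°, forward 5.1 m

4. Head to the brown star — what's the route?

turn left 74°, forward 2.0 m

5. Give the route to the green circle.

turn left 131°, forward 2.9 m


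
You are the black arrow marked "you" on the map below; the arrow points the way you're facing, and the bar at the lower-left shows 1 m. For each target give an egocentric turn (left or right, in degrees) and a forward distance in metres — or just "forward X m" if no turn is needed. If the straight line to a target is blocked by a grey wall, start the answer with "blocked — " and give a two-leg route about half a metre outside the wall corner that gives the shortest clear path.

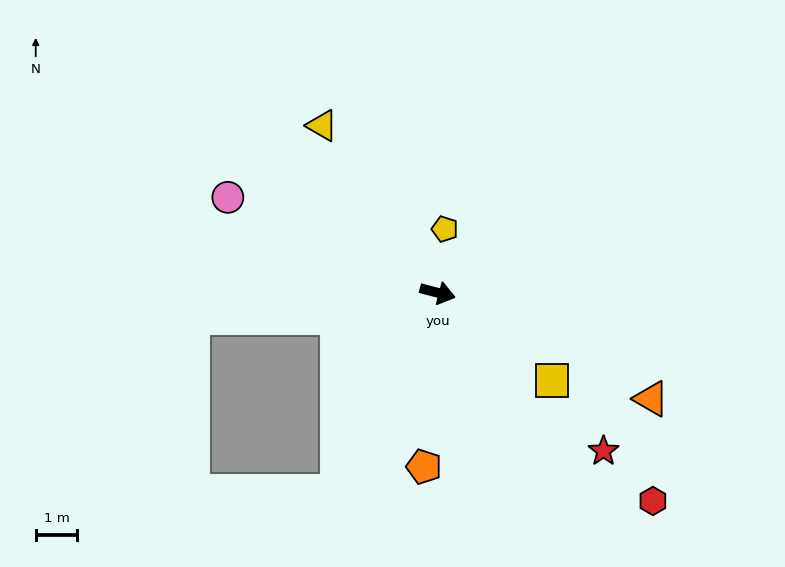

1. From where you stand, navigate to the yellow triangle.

turn left 139°, forward 4.9 m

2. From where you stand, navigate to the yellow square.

turn right 23°, forward 3.5 m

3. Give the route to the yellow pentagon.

turn left 98°, forward 1.5 m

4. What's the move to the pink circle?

turn left 170°, forward 5.5 m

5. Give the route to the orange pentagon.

turn right 80°, forward 4.2 m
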